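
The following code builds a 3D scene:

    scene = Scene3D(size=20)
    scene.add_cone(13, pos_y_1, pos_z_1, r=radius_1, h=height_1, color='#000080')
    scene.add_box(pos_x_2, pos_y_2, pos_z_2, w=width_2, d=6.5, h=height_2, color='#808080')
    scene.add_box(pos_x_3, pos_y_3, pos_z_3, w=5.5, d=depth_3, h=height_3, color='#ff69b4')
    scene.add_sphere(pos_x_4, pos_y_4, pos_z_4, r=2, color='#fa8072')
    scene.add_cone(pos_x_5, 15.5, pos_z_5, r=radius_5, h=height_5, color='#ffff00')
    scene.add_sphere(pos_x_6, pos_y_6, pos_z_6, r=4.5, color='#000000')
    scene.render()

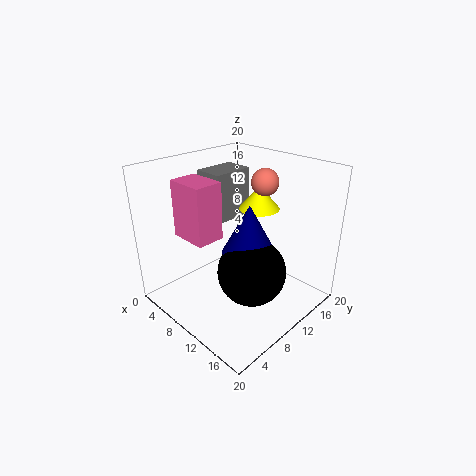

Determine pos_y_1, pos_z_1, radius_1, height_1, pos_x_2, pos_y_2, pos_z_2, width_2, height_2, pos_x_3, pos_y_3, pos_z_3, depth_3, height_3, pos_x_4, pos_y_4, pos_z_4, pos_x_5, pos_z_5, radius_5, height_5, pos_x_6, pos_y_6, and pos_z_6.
pos_y_1 = 9
pos_z_1 = 9.5
radius_1 = 3.5
height_1 = 6.5
pos_x_2 = 0.5
pos_y_2 = 11
pos_z_2 = 10
width_2 = 4.5
height_2 = 7.5
pos_x_3 = 3
pos_y_3 = 4.5
pos_z_3 = 10
depth_3 = 4
height_3 = 8
pos_x_4 = 9.5
pos_y_4 = 16
pos_z_4 = 16.5
pos_x_5 = 9
pos_z_5 = 12.5
radius_5 = 3
height_5 = 3.5
pos_x_6 = 14
pos_y_6 = 8.5
pos_z_6 = 7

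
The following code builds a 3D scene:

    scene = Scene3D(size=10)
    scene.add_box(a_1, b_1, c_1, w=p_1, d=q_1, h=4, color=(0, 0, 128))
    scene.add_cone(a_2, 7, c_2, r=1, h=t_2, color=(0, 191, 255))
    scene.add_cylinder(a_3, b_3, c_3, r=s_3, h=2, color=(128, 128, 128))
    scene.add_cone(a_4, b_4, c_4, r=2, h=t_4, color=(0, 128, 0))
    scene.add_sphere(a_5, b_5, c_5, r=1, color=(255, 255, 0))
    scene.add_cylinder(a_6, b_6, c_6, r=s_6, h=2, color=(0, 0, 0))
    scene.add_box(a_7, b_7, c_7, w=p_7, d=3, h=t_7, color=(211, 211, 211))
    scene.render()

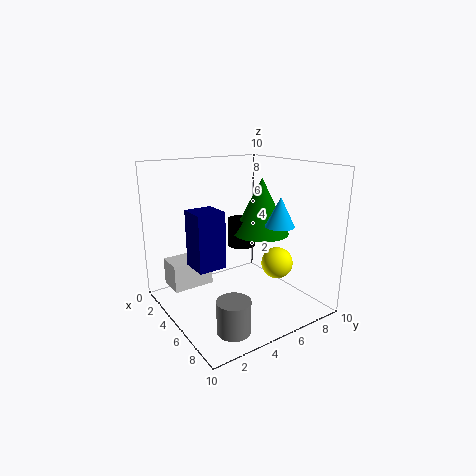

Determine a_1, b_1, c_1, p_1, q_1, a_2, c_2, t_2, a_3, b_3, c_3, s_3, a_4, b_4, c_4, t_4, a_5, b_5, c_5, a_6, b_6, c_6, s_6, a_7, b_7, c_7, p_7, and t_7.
a_1 = 3, b_1 = 2, c_1 = 3, p_1 = 2, q_1 = 2, a_2 = 7, c_2 = 6, t_2 = 2, a_3 = 9, b_3 = 2, c_3 = 1, s_3 = 1, a_4 = 5, b_4 = 7, c_4 = 5, t_4 = 4, a_5 = 8, b_5 = 6, c_5 = 4, a_6 = 4, b_6 = 6, c_6 = 4, s_6 = 1, a_7 = 1, b_7 = 1, c_7 = 1, p_7 = 2, t_7 = 2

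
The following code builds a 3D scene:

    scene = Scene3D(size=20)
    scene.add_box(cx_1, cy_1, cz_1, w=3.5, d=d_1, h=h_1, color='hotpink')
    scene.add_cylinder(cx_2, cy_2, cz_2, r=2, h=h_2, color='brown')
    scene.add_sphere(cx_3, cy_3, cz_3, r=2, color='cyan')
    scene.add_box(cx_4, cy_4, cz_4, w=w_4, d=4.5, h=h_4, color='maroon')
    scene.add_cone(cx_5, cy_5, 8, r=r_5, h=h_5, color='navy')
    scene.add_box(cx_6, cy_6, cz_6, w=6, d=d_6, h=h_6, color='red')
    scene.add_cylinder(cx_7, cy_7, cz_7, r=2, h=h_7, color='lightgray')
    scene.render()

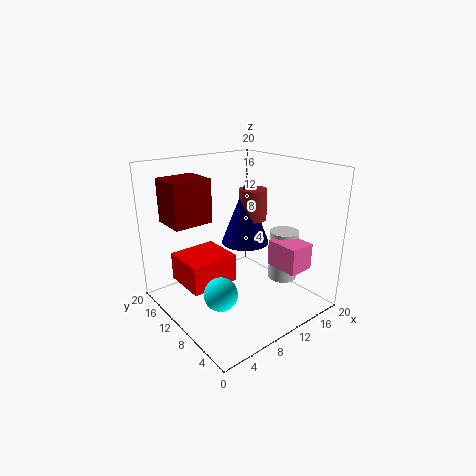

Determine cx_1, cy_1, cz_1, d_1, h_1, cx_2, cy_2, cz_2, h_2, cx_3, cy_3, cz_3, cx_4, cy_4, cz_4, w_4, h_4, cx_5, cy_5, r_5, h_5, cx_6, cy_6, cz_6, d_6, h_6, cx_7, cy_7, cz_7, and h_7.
cx_1 = 12
cy_1 = 1.5
cz_1 = 7
d_1 = 4.5
h_1 = 3.5
cx_2 = 14
cy_2 = 11.5
cz_2 = 11.5
h_2 = 4.5
cx_3 = 3
cy_3 = 4.5
cz_3 = 6.5
cx_4 = 0.5
cy_4 = 9.5
cz_4 = 13.5
w_4 = 5
h_4 = 5.5
cx_5 = 13
cy_5 = 12
r_5 = 3.5
h_5 = 9
cx_6 = 0.5
cy_6 = 6
cz_6 = 6.5
d_6 = 5.5
h_6 = 3.5
cx_7 = 15
cy_7 = 6
cz_7 = 4
h_7 = 7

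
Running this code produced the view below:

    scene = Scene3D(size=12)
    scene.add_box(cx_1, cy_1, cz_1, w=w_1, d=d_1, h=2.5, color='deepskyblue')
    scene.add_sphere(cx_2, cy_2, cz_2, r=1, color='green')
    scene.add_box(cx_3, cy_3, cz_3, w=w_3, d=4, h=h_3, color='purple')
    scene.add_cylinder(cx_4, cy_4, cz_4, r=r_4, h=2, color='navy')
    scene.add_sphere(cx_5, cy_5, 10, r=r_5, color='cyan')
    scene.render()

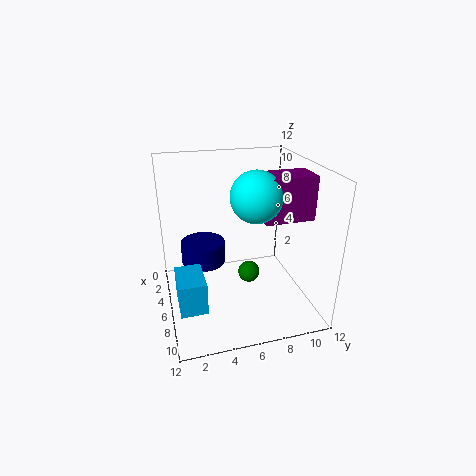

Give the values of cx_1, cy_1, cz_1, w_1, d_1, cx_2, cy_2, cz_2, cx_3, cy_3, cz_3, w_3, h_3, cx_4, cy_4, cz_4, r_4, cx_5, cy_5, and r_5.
cx_1 = 7.5, cy_1 = 0.5, cz_1 = 2.5, w_1 = 3, d_1 = 2, cx_2 = 4.5, cy_2 = 7.5, cz_2 = 1.5, cx_3 = 6, cy_3 = 7.5, cz_3 = 8, w_3 = 2.5, h_3 = 3.5, cx_4 = 3, cy_4 = 3.5, cz_4 = 2.5, r_4 = 2, cx_5 = 7.5, cy_5 = 7, r_5 = 2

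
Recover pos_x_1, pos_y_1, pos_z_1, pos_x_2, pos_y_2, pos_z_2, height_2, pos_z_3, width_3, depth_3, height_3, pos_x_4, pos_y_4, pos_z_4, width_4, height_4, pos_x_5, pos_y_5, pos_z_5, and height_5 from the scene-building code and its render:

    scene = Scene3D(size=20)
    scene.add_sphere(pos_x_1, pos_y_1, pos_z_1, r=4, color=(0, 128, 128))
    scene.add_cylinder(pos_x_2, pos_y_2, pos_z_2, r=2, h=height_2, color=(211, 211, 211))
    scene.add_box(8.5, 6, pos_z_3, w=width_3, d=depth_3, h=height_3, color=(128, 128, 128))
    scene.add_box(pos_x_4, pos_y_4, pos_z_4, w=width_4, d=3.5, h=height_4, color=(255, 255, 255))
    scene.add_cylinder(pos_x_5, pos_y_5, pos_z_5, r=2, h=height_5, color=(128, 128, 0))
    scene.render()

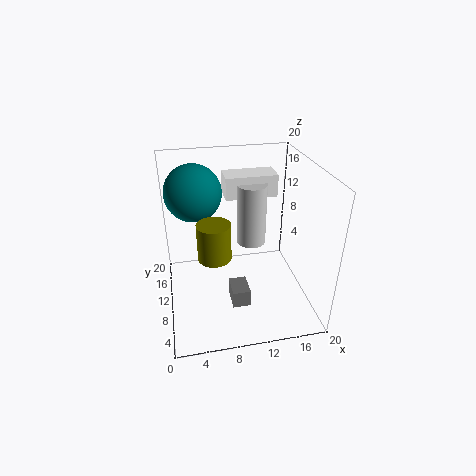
pos_x_1 = 4.5; pos_y_1 = 14; pos_z_1 = 15.5; pos_x_2 = 12; pos_y_2 = 10.5; pos_z_2 = 9; height_2 = 8.5; pos_z_3 = 1; width_3 = 2.5; depth_3 = 3.5; height_3 = 2.5; pos_x_4 = 8.5; pos_y_4 = 10.5; pos_z_4 = 15.5; width_4 = 7; height_4 = 3; pos_x_5 = 6; pos_y_5 = 4.5; pos_z_5 = 11; height_5 = 4.5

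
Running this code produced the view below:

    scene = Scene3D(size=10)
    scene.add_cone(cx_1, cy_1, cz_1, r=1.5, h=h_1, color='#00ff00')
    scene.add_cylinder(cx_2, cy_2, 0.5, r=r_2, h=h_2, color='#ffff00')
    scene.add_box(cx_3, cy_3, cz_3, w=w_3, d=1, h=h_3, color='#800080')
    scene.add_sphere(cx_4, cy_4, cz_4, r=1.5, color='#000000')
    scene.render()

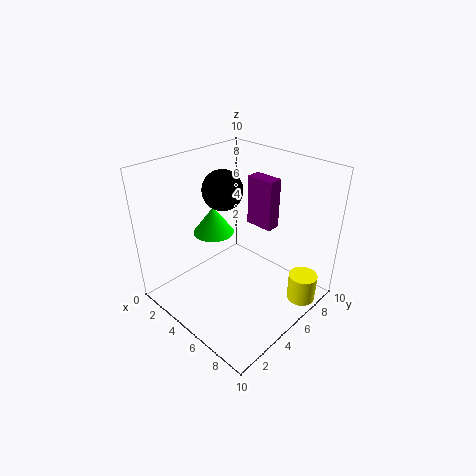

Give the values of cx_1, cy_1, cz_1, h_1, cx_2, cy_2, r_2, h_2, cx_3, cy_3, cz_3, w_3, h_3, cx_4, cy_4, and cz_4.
cx_1 = 2.5
cy_1 = 5
cz_1 = 4.5
h_1 = 2
cx_2 = 9
cy_2 = 7.5
r_2 = 1
h_2 = 2
cx_3 = 4.5
cy_3 = 6.5
cz_3 = 5.5
w_3 = 2
h_3 = 3.5
cx_4 = 2.5
cy_4 = 6
cz_4 = 7.5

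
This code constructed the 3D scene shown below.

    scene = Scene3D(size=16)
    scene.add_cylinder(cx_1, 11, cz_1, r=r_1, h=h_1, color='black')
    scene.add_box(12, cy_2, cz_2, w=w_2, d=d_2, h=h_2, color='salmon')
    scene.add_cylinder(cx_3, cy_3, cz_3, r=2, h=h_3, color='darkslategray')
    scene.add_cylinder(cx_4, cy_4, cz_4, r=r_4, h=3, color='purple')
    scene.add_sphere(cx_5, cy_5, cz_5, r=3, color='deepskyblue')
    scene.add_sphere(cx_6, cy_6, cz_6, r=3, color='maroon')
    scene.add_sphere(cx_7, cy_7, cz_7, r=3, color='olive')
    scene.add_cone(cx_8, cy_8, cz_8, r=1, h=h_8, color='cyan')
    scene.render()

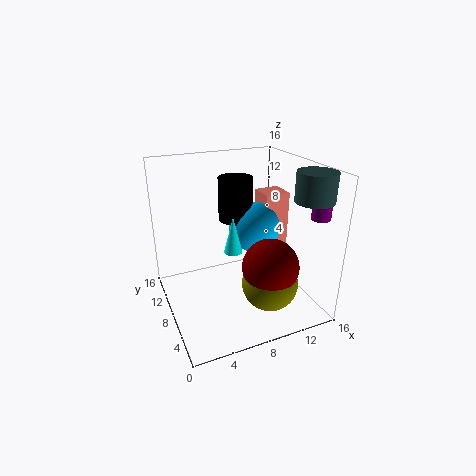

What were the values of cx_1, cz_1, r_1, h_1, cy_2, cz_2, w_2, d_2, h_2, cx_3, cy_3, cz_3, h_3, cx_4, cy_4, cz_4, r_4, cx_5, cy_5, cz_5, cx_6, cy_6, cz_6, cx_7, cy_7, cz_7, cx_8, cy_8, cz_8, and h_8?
cx_1 = 9
cz_1 = 9
r_1 = 2
h_1 = 5
cy_2 = 9
cz_2 = 5
w_2 = 3
d_2 = 3
h_2 = 7
cx_3 = 14
cy_3 = 3
cz_3 = 13
h_3 = 3
cx_4 = 15
cy_4 = 3
cz_4 = 11
r_4 = 1
cx_5 = 11
cy_5 = 10
cz_5 = 8
cx_6 = 10
cy_6 = 4
cz_6 = 6
cx_7 = 10
cy_7 = 4
cz_7 = 4
cx_8 = 7
cy_8 = 7
cz_8 = 7
h_8 = 4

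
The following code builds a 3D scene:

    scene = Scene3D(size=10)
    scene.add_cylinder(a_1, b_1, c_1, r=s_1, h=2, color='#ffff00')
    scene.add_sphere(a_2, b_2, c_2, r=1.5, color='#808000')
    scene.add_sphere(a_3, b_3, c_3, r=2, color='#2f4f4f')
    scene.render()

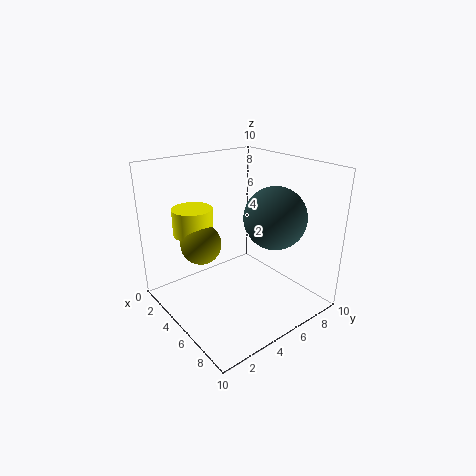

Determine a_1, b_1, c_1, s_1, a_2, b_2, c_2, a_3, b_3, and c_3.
a_1 = 1.5
b_1 = 3.5
c_1 = 4.5
s_1 = 1.5
a_2 = 2.5
b_2 = 3.5
c_2 = 4
a_3 = 7.5
b_3 = 6
c_3 = 7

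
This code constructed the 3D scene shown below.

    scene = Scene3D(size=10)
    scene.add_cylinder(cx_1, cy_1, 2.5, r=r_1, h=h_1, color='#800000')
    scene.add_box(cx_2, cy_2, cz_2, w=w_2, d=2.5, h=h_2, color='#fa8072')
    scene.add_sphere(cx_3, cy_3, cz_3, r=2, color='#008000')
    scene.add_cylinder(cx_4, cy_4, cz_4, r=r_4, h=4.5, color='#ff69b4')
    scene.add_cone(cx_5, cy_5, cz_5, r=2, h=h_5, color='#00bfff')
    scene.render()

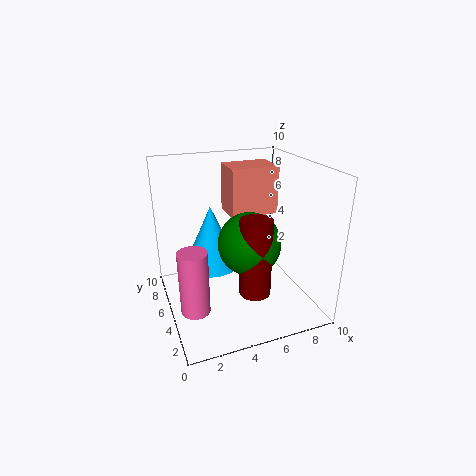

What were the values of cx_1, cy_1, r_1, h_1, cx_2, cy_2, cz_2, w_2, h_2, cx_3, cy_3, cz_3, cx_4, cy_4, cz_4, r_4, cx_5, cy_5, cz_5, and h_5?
cx_1 = 5
cy_1 = 2
r_1 = 1
h_1 = 5
cx_2 = 5
cy_2 = 6
cz_2 = 6
w_2 = 3.5
h_2 = 3.5
cx_3 = 5
cy_3 = 3
cz_3 = 5.5
cx_4 = 1.5
cy_4 = 4
cz_4 = 0.5
r_4 = 1
cx_5 = 3.5
cy_5 = 6.5
cz_5 = 2.5
h_5 = 4.5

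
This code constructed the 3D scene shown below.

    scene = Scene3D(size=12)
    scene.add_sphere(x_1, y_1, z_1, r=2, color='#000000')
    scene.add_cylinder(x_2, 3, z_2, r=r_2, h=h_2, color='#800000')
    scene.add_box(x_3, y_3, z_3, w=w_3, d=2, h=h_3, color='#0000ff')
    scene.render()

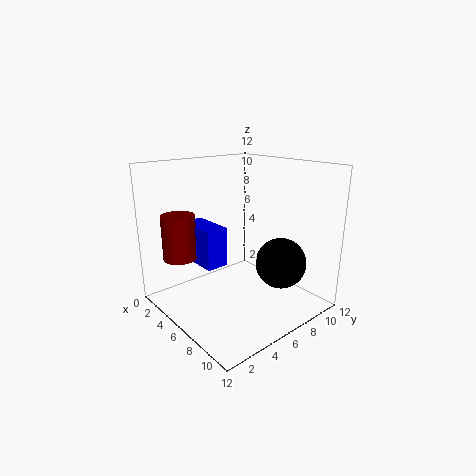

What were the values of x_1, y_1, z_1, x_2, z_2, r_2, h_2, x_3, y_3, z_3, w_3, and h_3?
x_1 = 9.5; y_1 = 7.5; z_1 = 4.5; x_2 = 1.5; z_2 = 3.5; r_2 = 1.5; h_2 = 4; x_3 = 0.5; y_3 = 4; z_3 = 3; w_3 = 4; h_3 = 3.5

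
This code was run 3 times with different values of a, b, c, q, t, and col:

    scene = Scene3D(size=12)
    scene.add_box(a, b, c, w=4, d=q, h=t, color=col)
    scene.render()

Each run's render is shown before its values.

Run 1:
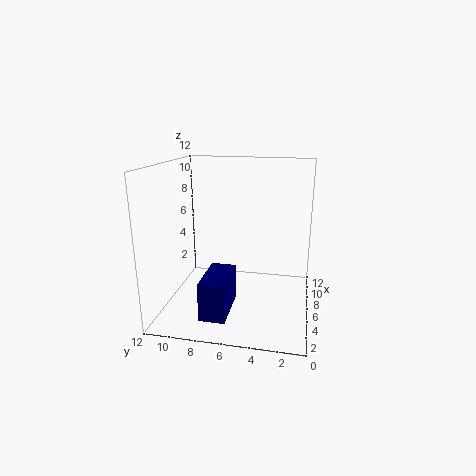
a = 1
b = 6
c = 1
q = 2
t = 3
col = 'navy'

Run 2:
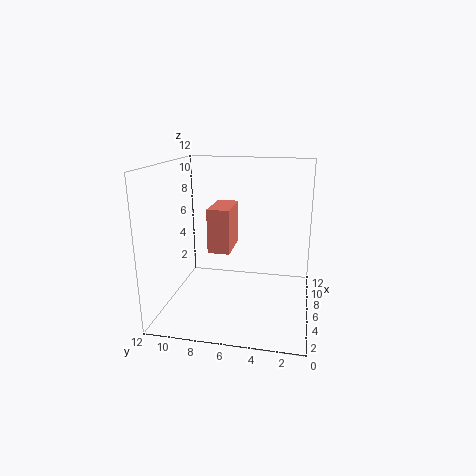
a = 7
b = 7
c = 4
q = 2
t = 4
col = 'salmon'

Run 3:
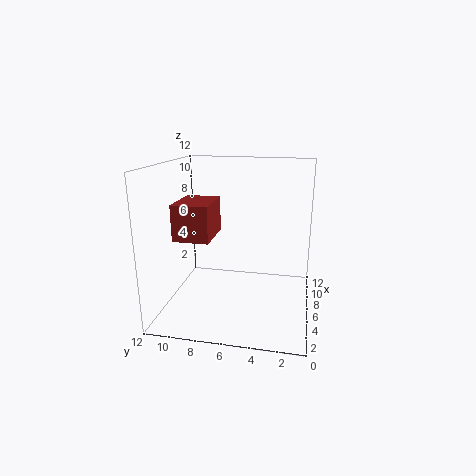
a = 4
b = 8
c = 6
q = 3
t = 3
col = 'brown'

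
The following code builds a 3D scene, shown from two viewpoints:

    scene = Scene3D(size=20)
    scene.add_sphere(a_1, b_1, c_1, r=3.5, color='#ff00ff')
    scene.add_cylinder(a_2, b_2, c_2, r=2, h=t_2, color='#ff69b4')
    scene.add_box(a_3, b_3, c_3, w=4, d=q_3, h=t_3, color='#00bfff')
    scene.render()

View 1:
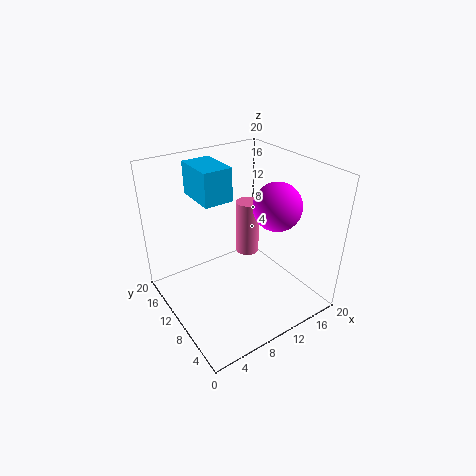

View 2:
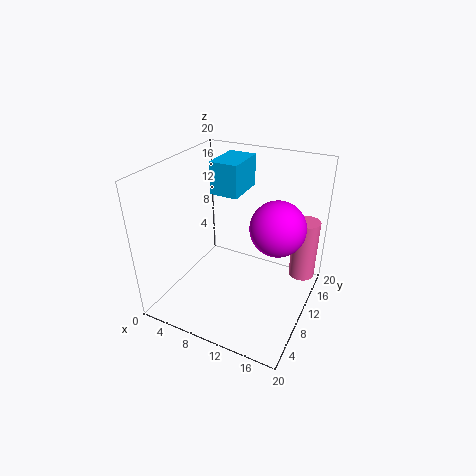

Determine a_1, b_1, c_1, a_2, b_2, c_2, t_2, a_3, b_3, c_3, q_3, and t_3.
a_1 = 16
b_1 = 9
c_1 = 13.5
a_2 = 17.5
b_2 = 18
c_2 = 1
t_2 = 9.5
a_3 = 5.5
b_3 = 10.5
c_3 = 15.5
q_3 = 6
t_3 = 4.5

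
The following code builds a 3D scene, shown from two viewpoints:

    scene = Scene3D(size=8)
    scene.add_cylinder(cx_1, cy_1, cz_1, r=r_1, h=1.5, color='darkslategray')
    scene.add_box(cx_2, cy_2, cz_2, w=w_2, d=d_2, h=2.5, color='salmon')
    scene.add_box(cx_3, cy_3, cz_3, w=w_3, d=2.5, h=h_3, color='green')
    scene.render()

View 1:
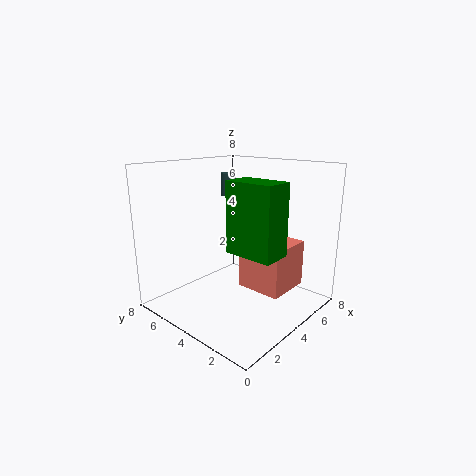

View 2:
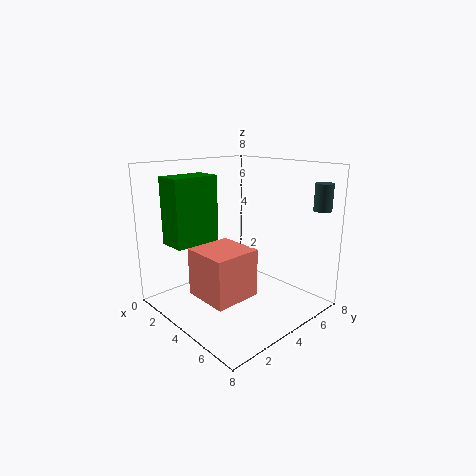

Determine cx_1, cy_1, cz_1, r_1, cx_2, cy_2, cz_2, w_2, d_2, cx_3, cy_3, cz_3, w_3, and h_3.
cx_1 = 7; cy_1 = 7.5; cz_1 = 5.5; r_1 = 0.5; cx_2 = 3.5; cy_2 = 1; cz_2 = 1.5; w_2 = 2.5; d_2 = 2.5; cx_3 = 2; cy_3 = 0.5; cz_3 = 4; w_3 = 1.5; h_3 = 3.5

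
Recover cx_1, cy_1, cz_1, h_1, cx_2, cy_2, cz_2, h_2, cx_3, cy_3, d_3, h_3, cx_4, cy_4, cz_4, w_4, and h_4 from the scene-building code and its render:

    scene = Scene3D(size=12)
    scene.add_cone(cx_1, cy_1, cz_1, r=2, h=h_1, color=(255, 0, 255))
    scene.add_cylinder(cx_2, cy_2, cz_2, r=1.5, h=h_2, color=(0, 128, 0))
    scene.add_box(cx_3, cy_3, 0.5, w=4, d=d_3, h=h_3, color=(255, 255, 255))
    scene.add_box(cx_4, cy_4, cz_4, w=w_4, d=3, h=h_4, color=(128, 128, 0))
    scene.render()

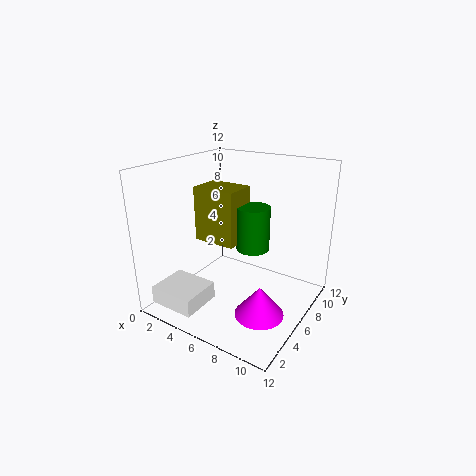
cx_1 = 9
cy_1 = 4.5
cz_1 = 0.5
h_1 = 2.5
cx_2 = 6
cy_2 = 8.5
cz_2 = 4
h_2 = 4
cx_3 = 0.5
cy_3 = 1
d_3 = 3.5
h_3 = 1.5
cx_4 = 1
cy_4 = 6.5
cz_4 = 4.5
w_4 = 4
h_4 = 5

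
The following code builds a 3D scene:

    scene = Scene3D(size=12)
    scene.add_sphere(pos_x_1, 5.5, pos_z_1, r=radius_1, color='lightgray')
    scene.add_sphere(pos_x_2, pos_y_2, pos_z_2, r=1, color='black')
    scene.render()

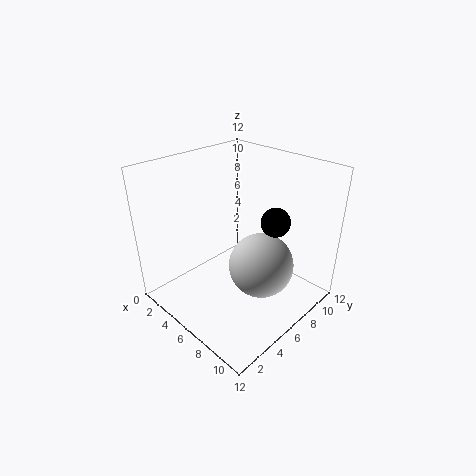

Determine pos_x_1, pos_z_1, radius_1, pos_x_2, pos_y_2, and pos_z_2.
pos_x_1 = 9
pos_z_1 = 5
radius_1 = 2.5
pos_x_2 = 10.5
pos_y_2 = 5
pos_z_2 = 9.5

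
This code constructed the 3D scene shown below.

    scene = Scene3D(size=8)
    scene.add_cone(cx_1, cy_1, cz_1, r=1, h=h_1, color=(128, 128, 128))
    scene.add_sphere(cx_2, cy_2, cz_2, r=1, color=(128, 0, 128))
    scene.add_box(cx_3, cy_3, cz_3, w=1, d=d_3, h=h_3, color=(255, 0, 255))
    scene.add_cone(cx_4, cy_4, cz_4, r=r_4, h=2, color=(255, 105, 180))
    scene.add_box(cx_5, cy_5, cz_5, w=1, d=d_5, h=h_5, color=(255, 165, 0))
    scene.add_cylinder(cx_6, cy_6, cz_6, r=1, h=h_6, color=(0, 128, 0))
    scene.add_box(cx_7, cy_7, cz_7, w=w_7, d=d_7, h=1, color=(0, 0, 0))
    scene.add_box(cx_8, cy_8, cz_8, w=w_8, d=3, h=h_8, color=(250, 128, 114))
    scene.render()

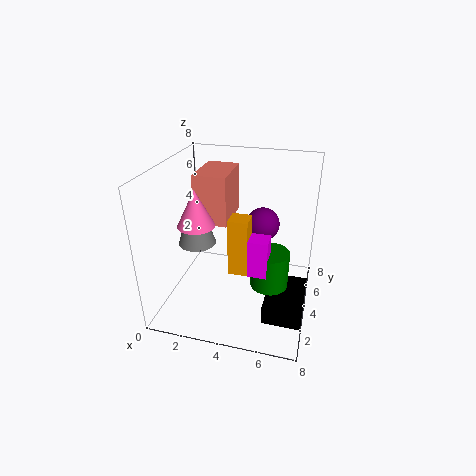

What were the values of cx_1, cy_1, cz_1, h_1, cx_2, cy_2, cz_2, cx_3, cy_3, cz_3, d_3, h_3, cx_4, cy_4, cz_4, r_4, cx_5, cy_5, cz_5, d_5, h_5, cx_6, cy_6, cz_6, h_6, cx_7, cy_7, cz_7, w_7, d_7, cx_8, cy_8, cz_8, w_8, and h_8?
cx_1 = 2, cy_1 = 3, cz_1 = 4, h_1 = 3, cx_2 = 5, cy_2 = 6, cz_2 = 4, cx_3 = 5, cy_3 = 2, cz_3 = 3, d_3 = 1, h_3 = 2, cx_4 = 2, cy_4 = 3, cz_4 = 5, r_4 = 1, cx_5 = 4, cy_5 = 2, cz_5 = 3, d_5 = 1, h_5 = 3, cx_6 = 6, cy_6 = 3, cz_6 = 2, h_6 = 2, cx_7 = 6, cy_7 = 1, cz_7 = 1, w_7 = 2, d_7 = 3, cx_8 = 1, cy_8 = 5, cz_8 = 4, w_8 = 2, h_8 = 3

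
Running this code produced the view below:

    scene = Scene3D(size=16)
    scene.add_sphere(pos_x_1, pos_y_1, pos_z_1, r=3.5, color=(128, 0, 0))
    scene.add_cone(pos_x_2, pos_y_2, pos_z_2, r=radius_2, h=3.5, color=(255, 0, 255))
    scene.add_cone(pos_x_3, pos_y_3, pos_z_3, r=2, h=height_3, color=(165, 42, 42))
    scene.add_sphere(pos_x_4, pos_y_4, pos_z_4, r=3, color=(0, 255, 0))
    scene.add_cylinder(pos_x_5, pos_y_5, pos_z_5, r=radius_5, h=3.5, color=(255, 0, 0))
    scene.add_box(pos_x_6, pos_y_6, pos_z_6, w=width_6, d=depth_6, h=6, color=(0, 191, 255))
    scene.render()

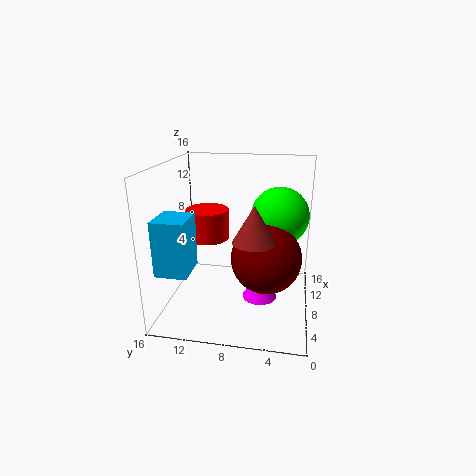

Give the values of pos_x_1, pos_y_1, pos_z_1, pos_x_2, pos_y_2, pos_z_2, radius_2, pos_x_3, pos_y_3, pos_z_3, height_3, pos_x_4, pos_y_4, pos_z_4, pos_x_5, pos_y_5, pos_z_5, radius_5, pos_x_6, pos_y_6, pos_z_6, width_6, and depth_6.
pos_x_1 = 4.5, pos_y_1 = 4.5, pos_z_1 = 7.5, pos_x_2 = 8.5, pos_y_2 = 5.5, pos_z_2 = 0.5, radius_2 = 2, pos_x_3 = 2.5, pos_y_3 = 5.5, pos_z_3 = 10, height_3 = 3.5, pos_x_4 = 7.5, pos_y_4 = 3.5, pos_z_4 = 11, pos_x_5 = 10, pos_y_5 = 12, pos_z_5 = 7, radius_5 = 2.5, pos_x_6 = 3, pos_y_6 = 12.5, pos_z_6 = 5, width_6 = 4, depth_6 = 3.5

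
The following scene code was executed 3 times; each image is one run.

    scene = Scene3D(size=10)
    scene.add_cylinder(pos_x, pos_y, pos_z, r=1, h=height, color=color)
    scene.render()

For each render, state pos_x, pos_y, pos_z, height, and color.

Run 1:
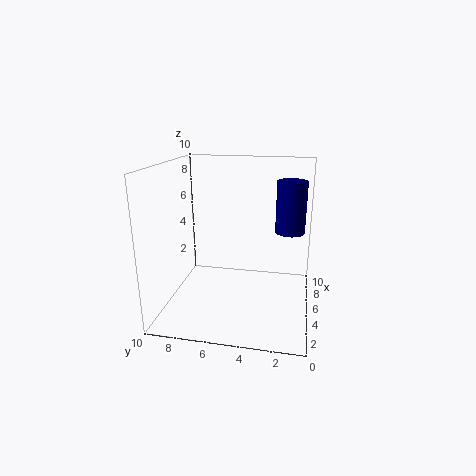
pos_x = 5.5, pos_y = 1.5, pos_z = 5.5, height = 3.5, color = 'navy'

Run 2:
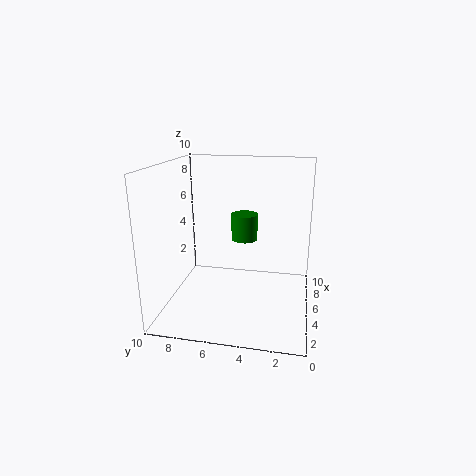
pos_x = 7.5, pos_y = 5, pos_z = 4, height = 2, color = 'green'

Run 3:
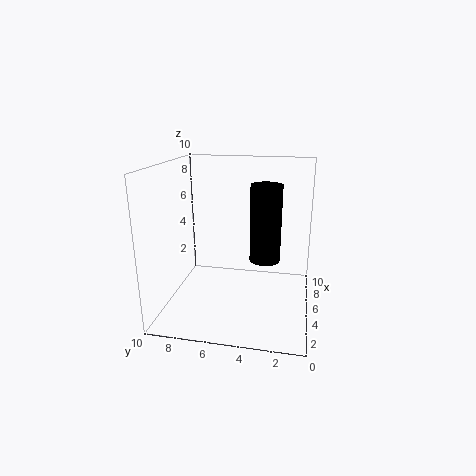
pos_x = 4, pos_y = 3, pos_z = 4, height = 5, color = 'black'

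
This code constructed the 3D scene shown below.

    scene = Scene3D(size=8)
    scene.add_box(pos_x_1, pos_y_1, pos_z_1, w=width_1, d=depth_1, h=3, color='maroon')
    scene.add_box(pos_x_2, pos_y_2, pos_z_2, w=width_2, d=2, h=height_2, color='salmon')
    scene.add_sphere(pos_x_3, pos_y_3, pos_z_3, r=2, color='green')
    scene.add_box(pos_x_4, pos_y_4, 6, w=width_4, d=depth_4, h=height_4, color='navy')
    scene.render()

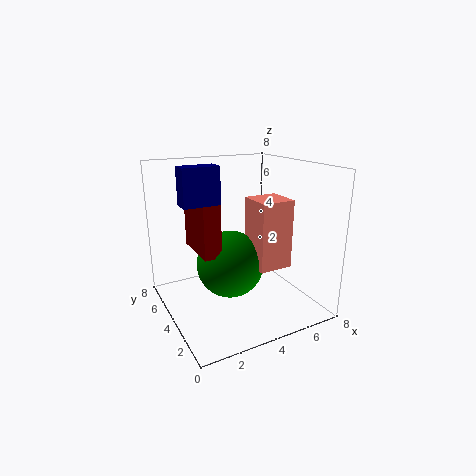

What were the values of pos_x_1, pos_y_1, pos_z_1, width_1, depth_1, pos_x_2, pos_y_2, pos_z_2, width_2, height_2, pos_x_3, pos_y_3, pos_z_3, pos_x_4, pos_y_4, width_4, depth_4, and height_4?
pos_x_1 = 2
pos_y_1 = 4
pos_z_1 = 3
width_1 = 1
depth_1 = 3
pos_x_2 = 5
pos_y_2 = 3
pos_z_2 = 2
width_2 = 2
height_2 = 4
pos_x_3 = 4
pos_y_3 = 5
pos_z_3 = 2
pos_x_4 = 1
pos_y_4 = 4
width_4 = 2
depth_4 = 1
height_4 = 2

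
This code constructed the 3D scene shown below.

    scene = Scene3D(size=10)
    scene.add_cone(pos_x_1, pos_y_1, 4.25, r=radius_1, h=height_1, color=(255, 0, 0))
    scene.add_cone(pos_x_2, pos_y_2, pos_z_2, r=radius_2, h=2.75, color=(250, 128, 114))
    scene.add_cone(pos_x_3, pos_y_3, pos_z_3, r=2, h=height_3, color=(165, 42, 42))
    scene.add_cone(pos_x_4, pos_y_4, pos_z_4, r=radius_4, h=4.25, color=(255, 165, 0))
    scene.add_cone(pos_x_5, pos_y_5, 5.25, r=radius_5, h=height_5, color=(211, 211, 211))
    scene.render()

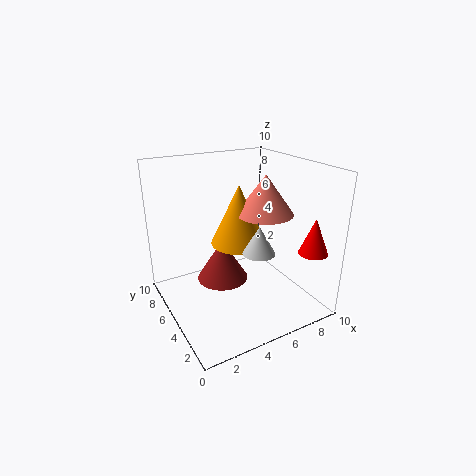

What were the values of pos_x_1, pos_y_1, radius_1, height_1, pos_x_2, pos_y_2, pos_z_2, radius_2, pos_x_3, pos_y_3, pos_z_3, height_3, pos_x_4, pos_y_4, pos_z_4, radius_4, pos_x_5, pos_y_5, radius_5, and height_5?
pos_x_1 = 9; pos_y_1 = 1.75; radius_1 = 1; height_1 = 2.5; pos_x_2 = 7; pos_y_2 = 4.75; pos_z_2 = 6.5; radius_2 = 2; pos_x_3 = 5; pos_y_3 = 7.5; pos_z_3 = 0.5; height_3 = 3.25; pos_x_4 = 5.5; pos_y_4 = 5.75; pos_z_4 = 4.25; radius_4 = 2; pos_x_5 = 4.75; pos_y_5 = 2; radius_5 = 1; height_5 = 1.75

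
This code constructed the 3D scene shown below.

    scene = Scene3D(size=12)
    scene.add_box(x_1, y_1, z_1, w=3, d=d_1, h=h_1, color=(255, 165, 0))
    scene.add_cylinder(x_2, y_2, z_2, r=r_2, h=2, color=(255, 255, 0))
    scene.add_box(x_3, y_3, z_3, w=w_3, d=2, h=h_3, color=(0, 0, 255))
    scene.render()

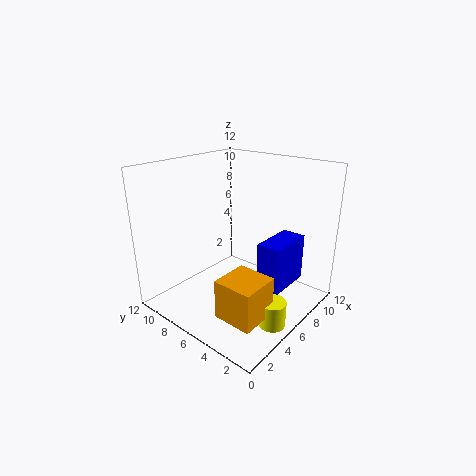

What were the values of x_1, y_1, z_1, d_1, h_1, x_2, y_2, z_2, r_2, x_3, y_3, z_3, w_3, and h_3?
x_1 = 1
y_1 = 1
z_1 = 2
d_1 = 3
h_1 = 3
x_2 = 4
y_2 = 1
z_2 = 1
r_2 = 1
x_3 = 6
y_3 = 2
z_3 = 2
w_3 = 4
h_3 = 4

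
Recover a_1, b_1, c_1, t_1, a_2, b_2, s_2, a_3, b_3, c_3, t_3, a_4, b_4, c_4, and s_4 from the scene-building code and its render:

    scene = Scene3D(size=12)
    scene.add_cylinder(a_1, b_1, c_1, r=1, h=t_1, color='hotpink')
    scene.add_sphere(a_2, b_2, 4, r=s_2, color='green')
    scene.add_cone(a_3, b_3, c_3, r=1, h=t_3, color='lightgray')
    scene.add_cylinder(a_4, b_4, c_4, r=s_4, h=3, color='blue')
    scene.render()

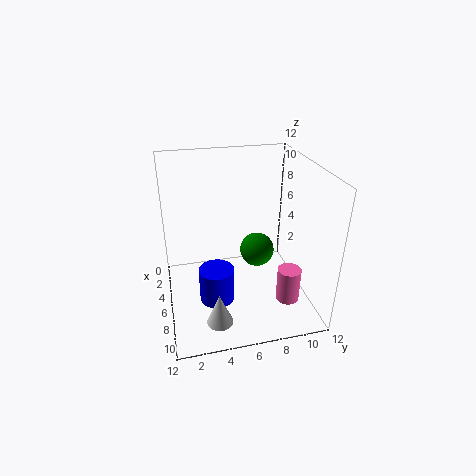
a_1 = 8
b_1 = 10
c_1 = 0.5
t_1 = 3
a_2 = 5
b_2 = 8
s_2 = 1.5
a_3 = 10.5
b_3 = 3.5
c_3 = 1.5
t_3 = 2.5
a_4 = 6.5
b_4 = 4
c_4 = 0.5
s_4 = 1.5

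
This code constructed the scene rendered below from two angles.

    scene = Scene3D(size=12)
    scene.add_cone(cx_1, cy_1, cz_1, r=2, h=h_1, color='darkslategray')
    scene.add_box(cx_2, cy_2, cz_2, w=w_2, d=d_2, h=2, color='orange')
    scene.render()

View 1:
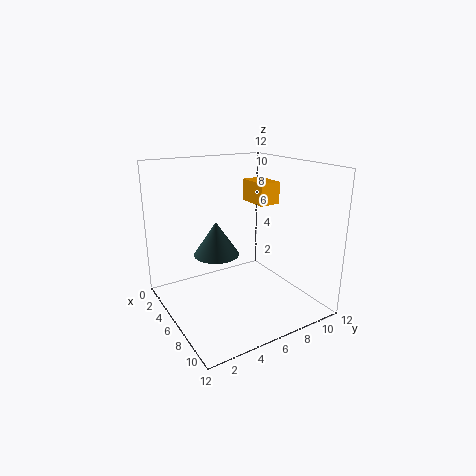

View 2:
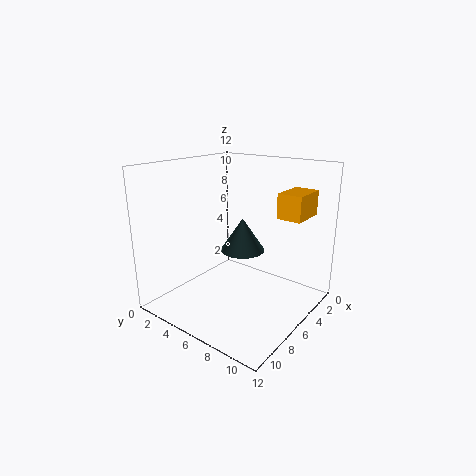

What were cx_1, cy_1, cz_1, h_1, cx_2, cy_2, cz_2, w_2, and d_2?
cx_1 = 4
cy_1 = 5
cz_1 = 4
h_1 = 3
cx_2 = 2
cy_2 = 9
cz_2 = 8
w_2 = 3
d_2 = 2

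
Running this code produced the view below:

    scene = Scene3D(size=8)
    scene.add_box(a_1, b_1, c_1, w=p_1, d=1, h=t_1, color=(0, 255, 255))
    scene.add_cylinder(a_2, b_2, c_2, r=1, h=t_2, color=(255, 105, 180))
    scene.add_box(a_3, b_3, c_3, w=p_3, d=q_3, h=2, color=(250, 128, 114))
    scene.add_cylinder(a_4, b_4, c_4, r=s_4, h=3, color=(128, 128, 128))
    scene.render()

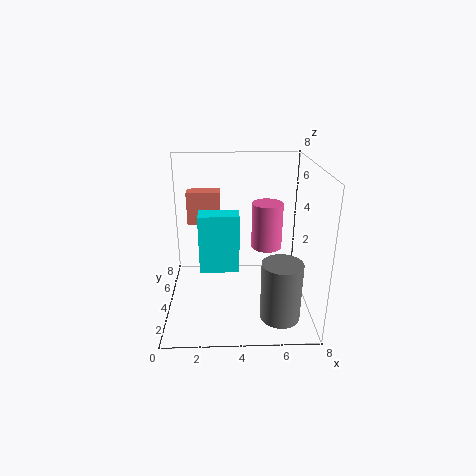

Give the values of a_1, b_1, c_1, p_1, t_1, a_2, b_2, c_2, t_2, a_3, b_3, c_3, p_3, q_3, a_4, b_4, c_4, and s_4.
a_1 = 2
b_1 = 2
c_1 = 3
p_1 = 2
t_1 = 3
a_2 = 6
b_2 = 7
c_2 = 2
t_2 = 3
a_3 = 1
b_3 = 6
c_3 = 4
p_3 = 2
q_3 = 1
a_4 = 6
b_4 = 1
c_4 = 1
s_4 = 1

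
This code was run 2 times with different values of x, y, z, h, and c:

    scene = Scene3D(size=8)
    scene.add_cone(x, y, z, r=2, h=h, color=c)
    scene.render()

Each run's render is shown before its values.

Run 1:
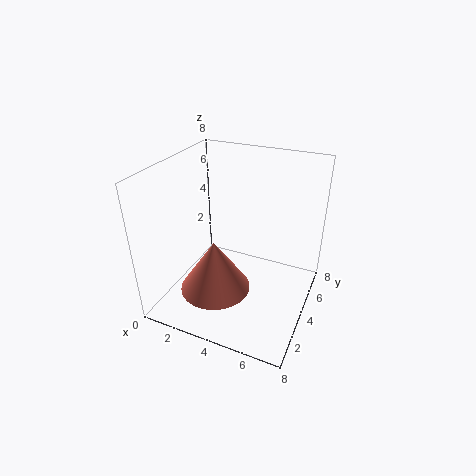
x = 3, y = 3, z = 1, h = 3, c = 'salmon'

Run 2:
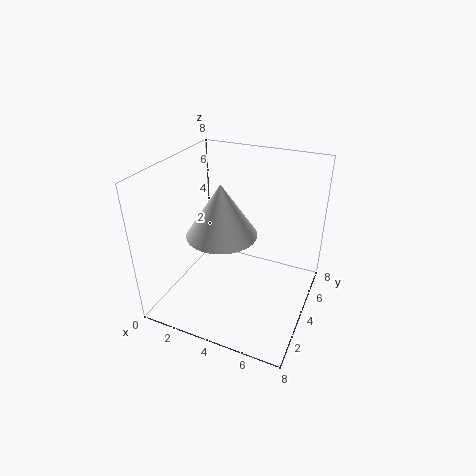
x = 3, y = 4, z = 4, h = 3, c = 'white'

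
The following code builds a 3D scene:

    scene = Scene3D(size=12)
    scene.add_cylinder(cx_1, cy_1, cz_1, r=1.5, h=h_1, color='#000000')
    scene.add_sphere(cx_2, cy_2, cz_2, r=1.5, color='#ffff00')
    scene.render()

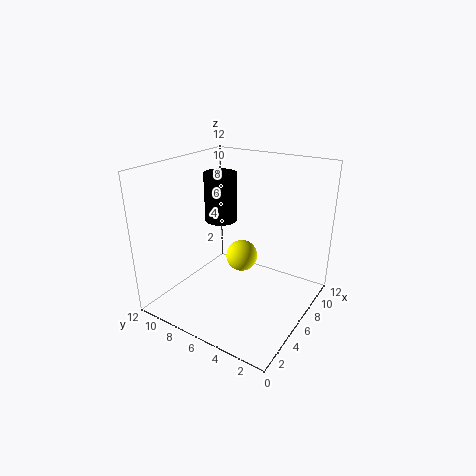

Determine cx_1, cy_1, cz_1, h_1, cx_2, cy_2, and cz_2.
cx_1 = 8.5; cy_1 = 9.5; cz_1 = 6; h_1 = 4.5; cx_2 = 9; cy_2 = 7.5; cz_2 = 2.5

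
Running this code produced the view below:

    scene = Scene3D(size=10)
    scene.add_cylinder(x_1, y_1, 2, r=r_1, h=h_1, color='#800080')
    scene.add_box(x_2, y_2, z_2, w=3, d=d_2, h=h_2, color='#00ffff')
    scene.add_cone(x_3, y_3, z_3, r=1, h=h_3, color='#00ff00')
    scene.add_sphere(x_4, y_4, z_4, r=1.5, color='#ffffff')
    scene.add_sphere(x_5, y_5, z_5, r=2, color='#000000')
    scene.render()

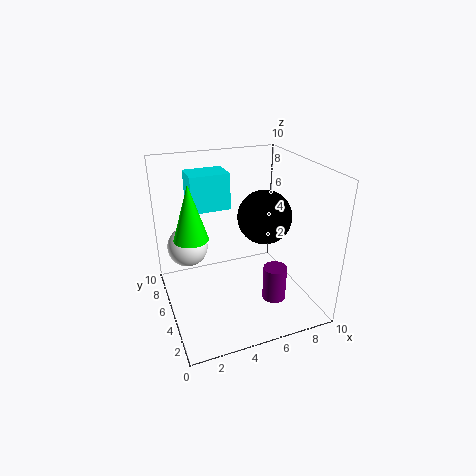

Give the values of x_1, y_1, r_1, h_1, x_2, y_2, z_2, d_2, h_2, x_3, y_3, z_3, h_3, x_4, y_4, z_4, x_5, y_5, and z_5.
x_1 = 6.25; y_1 = 1.75; r_1 = 0.75; h_1 = 2.25; x_2 = 2.5; y_2 = 7.75; z_2 = 6; d_2 = 2.25; h_2 = 2.75; x_3 = 1.25; y_3 = 2.75; z_3 = 6.75; h_3 = 3.25; x_4 = 2; y_4 = 7.75; z_4 = 3.5; x_5 = 7.5; y_5 = 6; z_5 = 5.75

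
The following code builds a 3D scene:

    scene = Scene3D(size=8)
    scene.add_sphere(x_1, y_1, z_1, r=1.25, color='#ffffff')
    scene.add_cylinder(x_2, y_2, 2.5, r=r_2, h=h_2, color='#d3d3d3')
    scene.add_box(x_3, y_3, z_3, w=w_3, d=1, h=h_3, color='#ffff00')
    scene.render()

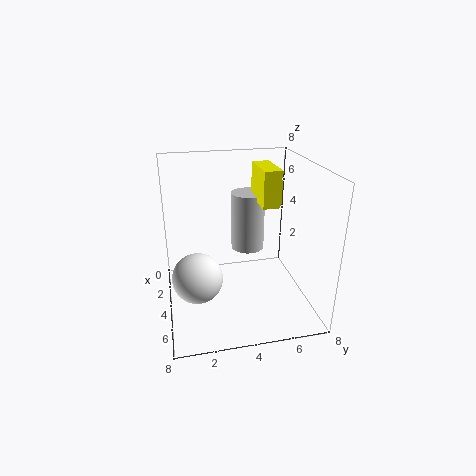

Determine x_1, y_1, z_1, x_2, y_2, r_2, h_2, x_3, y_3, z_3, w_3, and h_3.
x_1 = 6
y_1 = 1.5
z_1 = 3
x_2 = 2.25
y_2 = 5
r_2 = 1
h_2 = 3.5
x_3 = 2
y_3 = 5.25
z_3 = 5.75
w_3 = 2.5
h_3 = 2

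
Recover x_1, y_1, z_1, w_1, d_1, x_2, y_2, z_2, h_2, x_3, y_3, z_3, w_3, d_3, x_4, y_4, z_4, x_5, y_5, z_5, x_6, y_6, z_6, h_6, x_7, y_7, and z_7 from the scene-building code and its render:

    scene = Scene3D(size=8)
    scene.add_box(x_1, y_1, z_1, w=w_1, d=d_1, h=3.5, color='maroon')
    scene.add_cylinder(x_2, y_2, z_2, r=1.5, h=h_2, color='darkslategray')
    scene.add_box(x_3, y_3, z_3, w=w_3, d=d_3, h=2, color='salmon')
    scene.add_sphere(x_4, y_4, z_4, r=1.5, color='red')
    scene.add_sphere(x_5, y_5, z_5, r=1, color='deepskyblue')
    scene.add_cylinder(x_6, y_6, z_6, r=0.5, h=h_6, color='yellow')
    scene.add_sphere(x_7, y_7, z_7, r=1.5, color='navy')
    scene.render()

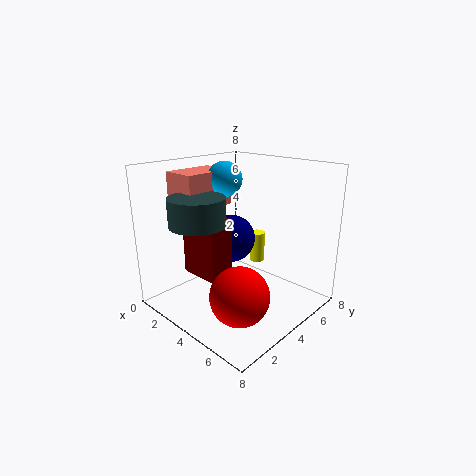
x_1 = 1; y_1 = 2.5; z_1 = 1.5; w_1 = 2.5; d_1 = 1.5; x_2 = 3; y_2 = 2; z_2 = 5; h_2 = 1.5; x_3 = 0.5; y_3 = 2; z_3 = 5.5; w_3 = 2; d_3 = 3; x_4 = 6; y_4 = 2; z_4 = 2; x_5 = 2.5; y_5 = 4.5; z_5 = 7; x_6 = 2.5; y_6 = 7.5; z_6 = 1; h_6 = 2; x_7 = 2; y_7 = 5.5; z_7 = 3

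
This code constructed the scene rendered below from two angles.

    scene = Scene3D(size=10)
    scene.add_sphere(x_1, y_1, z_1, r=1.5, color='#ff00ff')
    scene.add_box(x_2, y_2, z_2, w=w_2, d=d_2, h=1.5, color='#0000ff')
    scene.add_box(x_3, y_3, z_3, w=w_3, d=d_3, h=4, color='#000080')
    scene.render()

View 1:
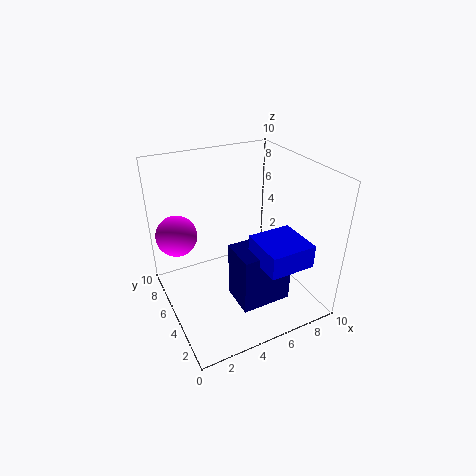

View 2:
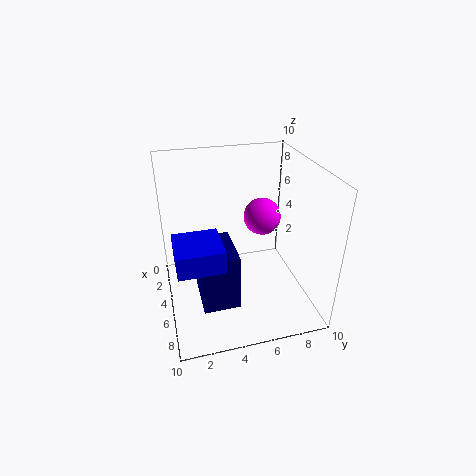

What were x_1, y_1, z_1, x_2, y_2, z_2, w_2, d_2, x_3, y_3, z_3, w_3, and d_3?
x_1 = 1.5, y_1 = 8, z_1 = 4.5, x_2 = 5, y_2 = 0.5, z_2 = 4.5, w_2 = 3, d_2 = 3, x_3 = 4, y_3 = 2, z_3 = 1, w_3 = 3.5, d_3 = 2.5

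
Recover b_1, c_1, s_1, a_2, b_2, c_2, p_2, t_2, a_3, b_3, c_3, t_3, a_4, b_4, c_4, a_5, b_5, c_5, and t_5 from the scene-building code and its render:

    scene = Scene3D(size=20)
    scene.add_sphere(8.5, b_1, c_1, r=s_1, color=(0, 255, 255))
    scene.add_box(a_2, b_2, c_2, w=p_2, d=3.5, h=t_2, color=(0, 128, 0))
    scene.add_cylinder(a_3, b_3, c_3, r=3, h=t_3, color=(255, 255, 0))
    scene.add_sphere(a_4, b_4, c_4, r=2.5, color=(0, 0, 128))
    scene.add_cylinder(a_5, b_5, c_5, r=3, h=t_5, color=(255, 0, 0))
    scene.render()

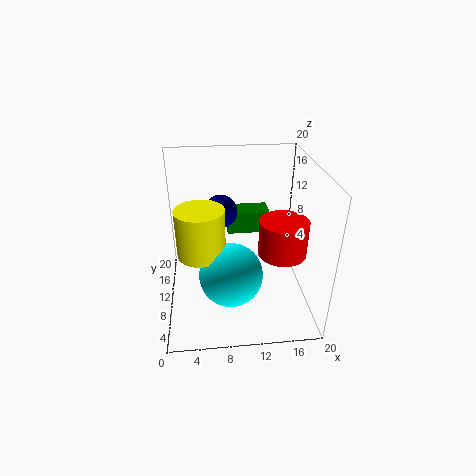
b_1 = 4.5
c_1 = 8
s_1 = 4
a_2 = 9
b_2 = 15.5
c_2 = 7.5
p_2 = 6.5
t_2 = 3.5
a_3 = 5
b_3 = 6
c_3 = 10.5
t_3 = 6
a_4 = 8
b_4 = 15.5
c_4 = 11.5
a_5 = 15
b_5 = 5
c_5 = 10.5
t_5 = 4.5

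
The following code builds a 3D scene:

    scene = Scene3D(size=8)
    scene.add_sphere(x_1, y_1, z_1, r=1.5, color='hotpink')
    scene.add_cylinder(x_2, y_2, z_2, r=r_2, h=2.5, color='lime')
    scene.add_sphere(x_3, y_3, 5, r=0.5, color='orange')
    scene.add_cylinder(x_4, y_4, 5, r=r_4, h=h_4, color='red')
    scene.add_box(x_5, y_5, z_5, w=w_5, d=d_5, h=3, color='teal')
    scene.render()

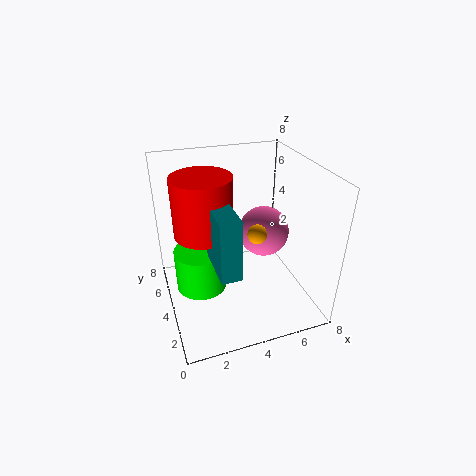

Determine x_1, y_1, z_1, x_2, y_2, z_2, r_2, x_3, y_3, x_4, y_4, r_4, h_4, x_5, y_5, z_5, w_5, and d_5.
x_1 = 6; y_1 = 5; z_1 = 3.5; x_2 = 2; y_2 = 5; z_2 = 0.5; r_2 = 1.5; x_3 = 4.5; y_3 = 2.5; x_4 = 2; y_4 = 3.5; r_4 = 1.5; h_4 = 3; x_5 = 2; y_5 = 0.5; z_5 = 4; w_5 = 1; d_5 = 2.5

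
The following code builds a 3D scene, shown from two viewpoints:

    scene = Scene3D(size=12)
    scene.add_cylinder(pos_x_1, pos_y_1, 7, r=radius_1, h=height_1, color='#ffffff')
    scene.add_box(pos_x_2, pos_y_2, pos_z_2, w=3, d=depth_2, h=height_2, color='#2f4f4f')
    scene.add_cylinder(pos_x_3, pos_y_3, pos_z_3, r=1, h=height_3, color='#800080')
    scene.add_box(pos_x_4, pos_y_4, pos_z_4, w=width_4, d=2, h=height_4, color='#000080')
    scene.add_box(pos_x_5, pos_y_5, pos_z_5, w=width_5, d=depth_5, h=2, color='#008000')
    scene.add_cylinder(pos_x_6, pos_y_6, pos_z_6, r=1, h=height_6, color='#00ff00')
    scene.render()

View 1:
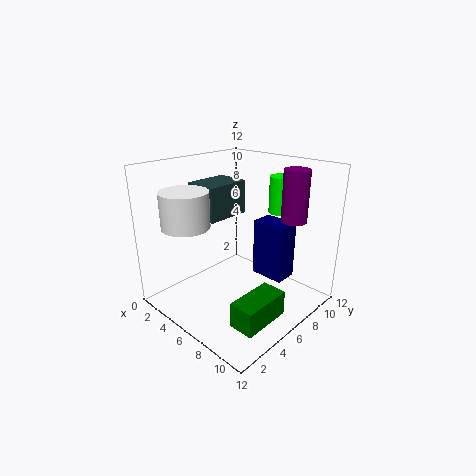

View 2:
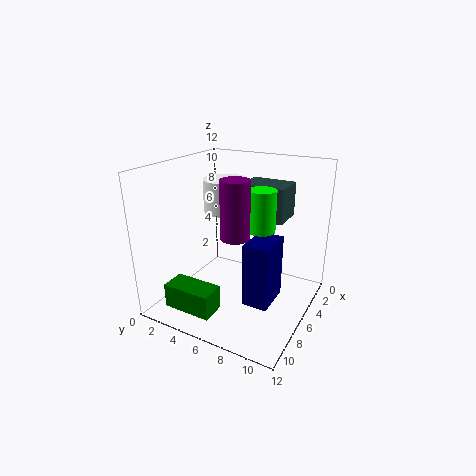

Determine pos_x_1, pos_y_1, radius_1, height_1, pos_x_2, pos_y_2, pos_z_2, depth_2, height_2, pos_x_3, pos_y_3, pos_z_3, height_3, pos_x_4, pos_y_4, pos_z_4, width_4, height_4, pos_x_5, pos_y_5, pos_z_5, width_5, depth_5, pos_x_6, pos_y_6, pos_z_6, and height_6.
pos_x_1 = 3
pos_y_1 = 3
radius_1 = 2
height_1 = 3
pos_x_2 = 1
pos_y_2 = 5
pos_z_2 = 7
depth_2 = 4
height_2 = 3
pos_x_3 = 10
pos_y_3 = 8
pos_z_3 = 8
height_3 = 4
pos_x_4 = 6
pos_y_4 = 8
pos_z_4 = 2
width_4 = 3
height_4 = 5
pos_x_5 = 9
pos_y_5 = 2
pos_z_5 = 1
width_5 = 2
depth_5 = 4
pos_x_6 = 8
pos_y_6 = 9
pos_z_6 = 8
height_6 = 3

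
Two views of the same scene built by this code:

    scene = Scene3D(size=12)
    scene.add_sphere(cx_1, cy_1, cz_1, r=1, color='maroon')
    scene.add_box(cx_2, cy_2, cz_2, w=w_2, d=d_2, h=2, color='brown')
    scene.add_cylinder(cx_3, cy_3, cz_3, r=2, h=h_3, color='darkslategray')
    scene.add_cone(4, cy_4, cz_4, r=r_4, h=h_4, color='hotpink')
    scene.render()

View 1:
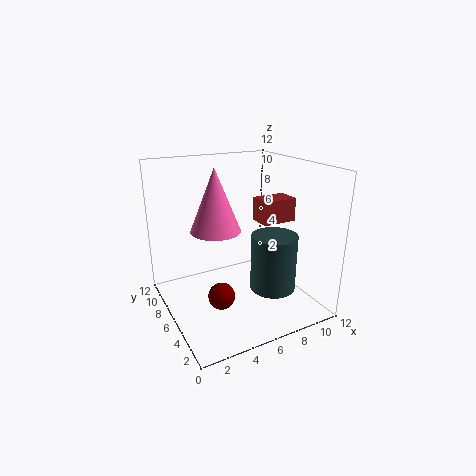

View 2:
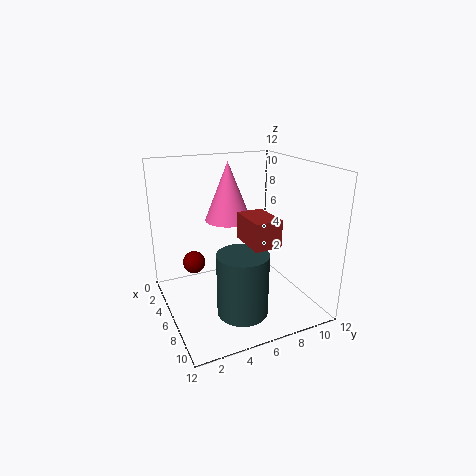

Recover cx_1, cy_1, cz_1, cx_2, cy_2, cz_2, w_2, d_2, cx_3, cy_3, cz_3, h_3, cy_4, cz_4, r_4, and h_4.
cx_1 = 3, cy_1 = 3, cz_1 = 3, cx_2 = 8, cy_2 = 5, cz_2 = 7, w_2 = 3, d_2 = 2, cx_3 = 9, cy_3 = 5, cz_3 = 1, h_3 = 5, cy_4 = 6, cz_4 = 7, r_4 = 2, h_4 = 5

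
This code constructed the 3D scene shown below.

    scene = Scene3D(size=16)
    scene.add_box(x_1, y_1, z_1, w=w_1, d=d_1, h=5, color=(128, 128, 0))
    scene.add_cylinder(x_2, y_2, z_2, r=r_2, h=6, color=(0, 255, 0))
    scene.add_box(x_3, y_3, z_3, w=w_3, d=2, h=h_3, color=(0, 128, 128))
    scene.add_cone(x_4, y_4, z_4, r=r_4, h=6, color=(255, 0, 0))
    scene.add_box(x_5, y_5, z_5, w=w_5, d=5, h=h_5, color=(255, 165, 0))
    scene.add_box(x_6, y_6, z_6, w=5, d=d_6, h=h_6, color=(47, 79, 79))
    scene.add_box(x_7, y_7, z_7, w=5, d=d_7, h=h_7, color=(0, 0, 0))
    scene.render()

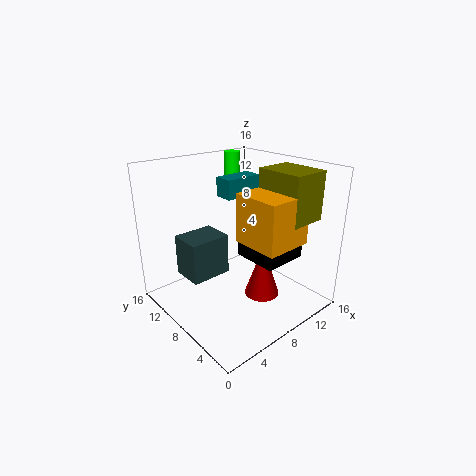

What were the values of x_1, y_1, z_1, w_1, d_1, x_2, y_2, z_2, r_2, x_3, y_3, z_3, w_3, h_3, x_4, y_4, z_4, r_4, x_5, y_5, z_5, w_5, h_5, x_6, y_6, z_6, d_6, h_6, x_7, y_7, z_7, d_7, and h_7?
x_1 = 9, y_1 = 1, z_1 = 11, w_1 = 4, d_1 = 5, x_2 = 13, y_2 = 15, z_2 = 10, r_2 = 1, x_3 = 6, y_3 = 7, z_3 = 13, w_3 = 4, h_3 = 2, x_4 = 10, y_4 = 6, z_4 = 1, r_4 = 2, x_5 = 6, y_5 = 1, z_5 = 9, w_5 = 5, h_5 = 5, x_6 = 4, y_6 = 11, z_6 = 2, d_6 = 4, h_6 = 5, x_7 = 8, y_7 = 3, z_7 = 6, d_7 = 5, h_7 = 2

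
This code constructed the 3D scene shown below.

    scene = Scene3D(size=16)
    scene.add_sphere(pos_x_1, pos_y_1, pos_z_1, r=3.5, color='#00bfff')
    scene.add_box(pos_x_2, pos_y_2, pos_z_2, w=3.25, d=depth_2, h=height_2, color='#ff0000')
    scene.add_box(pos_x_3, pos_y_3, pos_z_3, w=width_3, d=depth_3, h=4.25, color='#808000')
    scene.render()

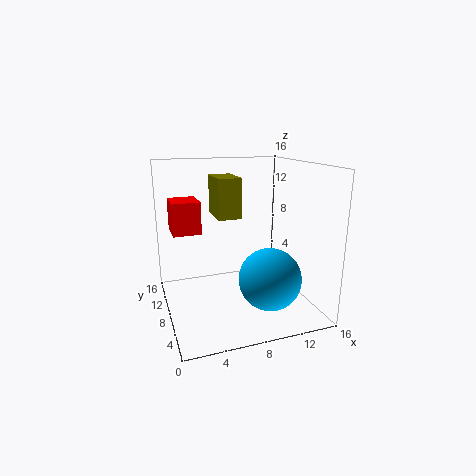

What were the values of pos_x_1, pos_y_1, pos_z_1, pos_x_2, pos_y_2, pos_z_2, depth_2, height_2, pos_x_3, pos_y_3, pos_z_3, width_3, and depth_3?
pos_x_1 = 11
pos_y_1 = 5.75
pos_z_1 = 3.5
pos_x_2 = 1.25
pos_y_2 = 10.5
pos_z_2 = 8
depth_2 = 3.75
height_2 = 3.75
pos_x_3 = 5.5
pos_y_3 = 6.75
pos_z_3 = 10.5
width_3 = 2.5
depth_3 = 4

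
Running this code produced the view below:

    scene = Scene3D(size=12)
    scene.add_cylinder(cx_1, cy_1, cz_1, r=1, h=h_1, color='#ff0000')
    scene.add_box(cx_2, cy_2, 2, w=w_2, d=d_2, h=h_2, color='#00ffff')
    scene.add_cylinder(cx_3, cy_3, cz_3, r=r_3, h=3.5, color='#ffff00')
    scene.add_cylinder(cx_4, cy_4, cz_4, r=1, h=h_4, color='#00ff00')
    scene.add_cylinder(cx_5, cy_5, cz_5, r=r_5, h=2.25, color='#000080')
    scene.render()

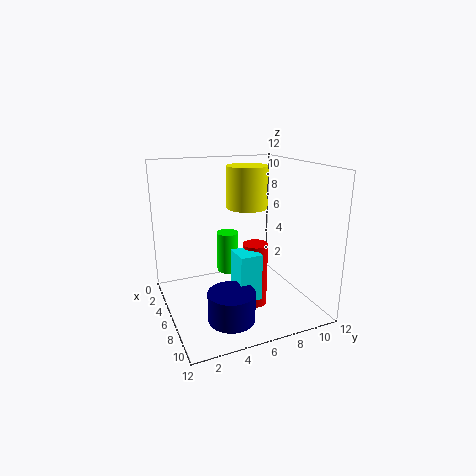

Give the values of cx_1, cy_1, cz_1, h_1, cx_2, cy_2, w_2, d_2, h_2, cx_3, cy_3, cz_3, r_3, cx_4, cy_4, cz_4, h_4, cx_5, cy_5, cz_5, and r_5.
cx_1 = 7.75, cy_1 = 6.75, cz_1 = 0.75, h_1 = 5.25, cx_2 = 7.5, cy_2 = 4.75, w_2 = 2, d_2 = 1.75, h_2 = 3.75, cx_3 = 5, cy_3 = 7.25, cz_3 = 8.25, r_3 = 1.75, cx_4 = 3, cy_4 = 6.25, cz_4 = 1.75, h_4 = 3.75, cx_5 = 10, cy_5 = 3.75, cz_5 = 1.25, r_5 = 1.75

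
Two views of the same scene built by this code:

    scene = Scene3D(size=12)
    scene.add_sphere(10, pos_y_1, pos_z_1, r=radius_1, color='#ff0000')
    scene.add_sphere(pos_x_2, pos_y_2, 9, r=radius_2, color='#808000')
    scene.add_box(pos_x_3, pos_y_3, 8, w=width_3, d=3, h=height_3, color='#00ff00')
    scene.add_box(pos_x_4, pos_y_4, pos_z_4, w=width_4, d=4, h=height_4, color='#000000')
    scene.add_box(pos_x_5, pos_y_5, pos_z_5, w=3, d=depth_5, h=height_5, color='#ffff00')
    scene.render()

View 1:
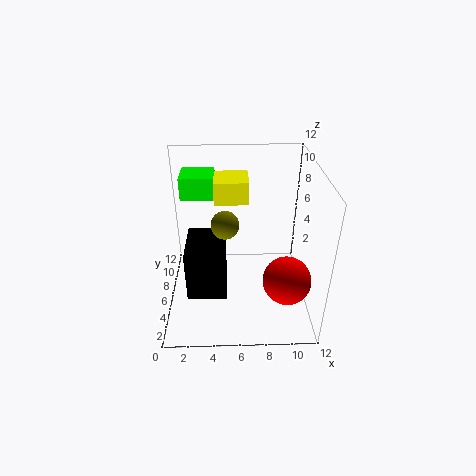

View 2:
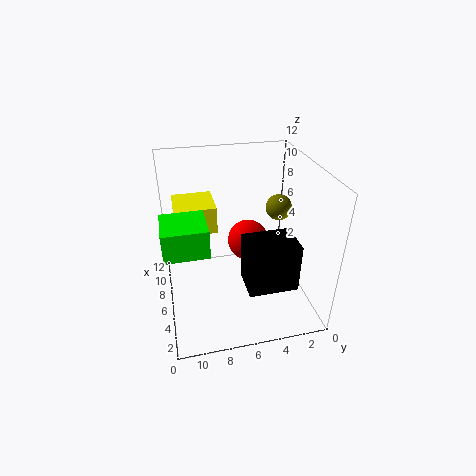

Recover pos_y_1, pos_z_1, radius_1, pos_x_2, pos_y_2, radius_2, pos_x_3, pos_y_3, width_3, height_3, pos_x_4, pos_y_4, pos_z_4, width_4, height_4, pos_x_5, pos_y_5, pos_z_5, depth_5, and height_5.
pos_y_1 = 4; pos_z_1 = 3; radius_1 = 2; pos_x_2 = 5; pos_y_2 = 3; radius_2 = 1; pos_x_3 = 1; pos_y_3 = 9; width_3 = 3; height_3 = 2; pos_x_4 = 2; pos_y_4 = 2; pos_z_4 = 3; width_4 = 3; height_4 = 4; pos_x_5 = 4; pos_y_5 = 8; pos_z_5 = 8; depth_5 = 3; height_5 = 2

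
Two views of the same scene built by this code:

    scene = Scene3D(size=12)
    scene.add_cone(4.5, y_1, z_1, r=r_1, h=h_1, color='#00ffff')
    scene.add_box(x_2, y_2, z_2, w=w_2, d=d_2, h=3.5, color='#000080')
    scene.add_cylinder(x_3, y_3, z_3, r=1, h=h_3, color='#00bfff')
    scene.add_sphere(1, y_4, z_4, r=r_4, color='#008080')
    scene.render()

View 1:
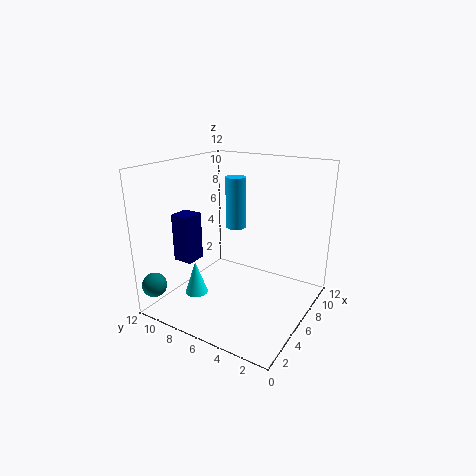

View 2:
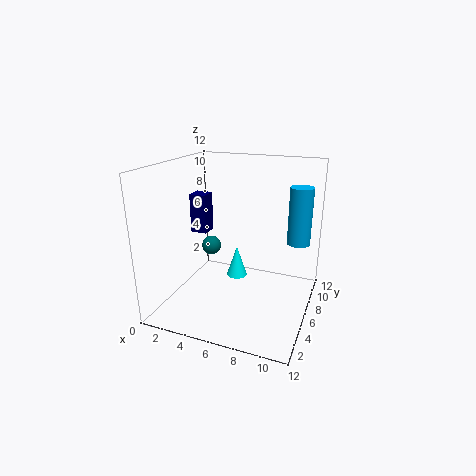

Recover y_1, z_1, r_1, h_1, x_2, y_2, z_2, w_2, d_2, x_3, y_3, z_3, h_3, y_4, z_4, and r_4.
y_1 = 9.5; z_1 = 0.5; r_1 = 1; h_1 = 3; x_2 = 1; y_2 = 7; z_2 = 5.5; w_2 = 1.5; d_2 = 1.5; x_3 = 10.5; y_3 = 9; z_3 = 5; h_3 = 5; y_4 = 11; z_4 = 2.5; r_4 = 1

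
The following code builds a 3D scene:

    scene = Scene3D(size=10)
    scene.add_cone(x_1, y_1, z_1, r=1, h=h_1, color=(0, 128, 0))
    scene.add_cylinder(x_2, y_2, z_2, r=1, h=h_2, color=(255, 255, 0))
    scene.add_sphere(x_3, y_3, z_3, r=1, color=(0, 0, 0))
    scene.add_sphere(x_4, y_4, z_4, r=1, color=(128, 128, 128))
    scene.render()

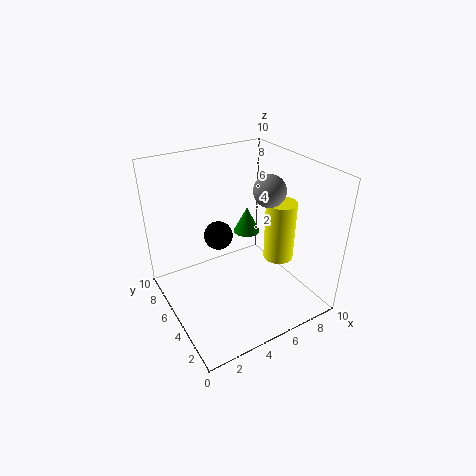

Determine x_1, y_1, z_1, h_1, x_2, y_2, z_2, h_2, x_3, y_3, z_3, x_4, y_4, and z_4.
x_1 = 7
y_1 = 7
z_1 = 4
h_1 = 2
x_2 = 7
y_2 = 3
z_2 = 4
h_2 = 4
x_3 = 4
y_3 = 6
z_3 = 5
x_4 = 6
y_4 = 3
z_4 = 9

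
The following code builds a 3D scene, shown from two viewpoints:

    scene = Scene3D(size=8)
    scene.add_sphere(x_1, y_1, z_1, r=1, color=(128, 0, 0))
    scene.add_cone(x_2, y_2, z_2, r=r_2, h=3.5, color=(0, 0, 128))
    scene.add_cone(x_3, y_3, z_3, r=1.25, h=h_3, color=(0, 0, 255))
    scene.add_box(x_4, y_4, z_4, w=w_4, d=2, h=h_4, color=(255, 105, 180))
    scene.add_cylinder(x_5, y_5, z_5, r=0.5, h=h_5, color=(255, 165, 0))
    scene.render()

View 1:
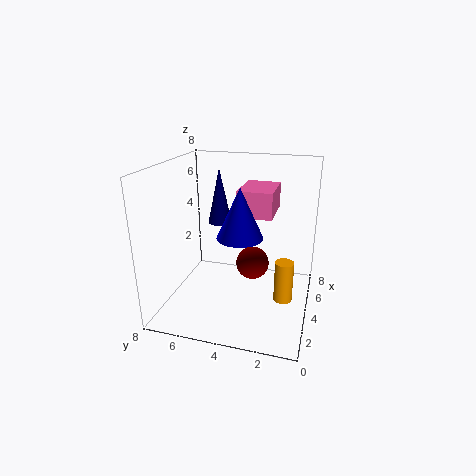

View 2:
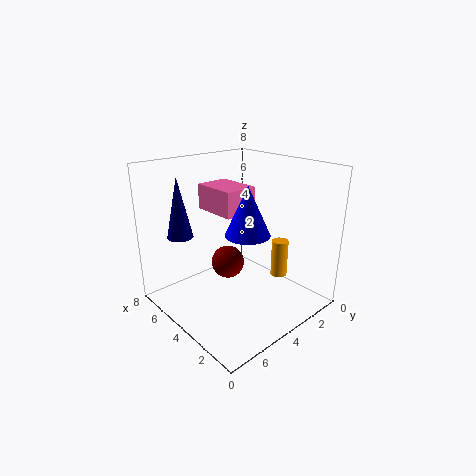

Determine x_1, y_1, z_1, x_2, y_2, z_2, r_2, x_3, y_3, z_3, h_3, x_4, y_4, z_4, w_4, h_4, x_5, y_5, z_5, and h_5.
x_1 = 5.5
y_1 = 3.5
z_1 = 1.75
x_2 = 6.75
y_2 = 6
z_2 = 3.75
r_2 = 0.75
x_3 = 3.5
y_3 = 3.75
z_3 = 4.25
h_3 = 2.75
x_4 = 4.5
y_4 = 2.25
z_4 = 5
w_4 = 2.75
h_4 = 1.5
x_5 = 3.25
y_5 = 1.25
z_5 = 1
h_5 = 2.25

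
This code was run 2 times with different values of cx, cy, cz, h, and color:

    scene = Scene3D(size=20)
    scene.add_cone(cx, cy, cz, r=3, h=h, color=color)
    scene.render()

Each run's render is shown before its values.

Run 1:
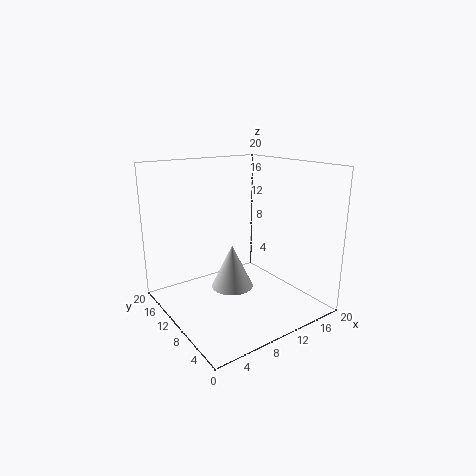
cx = 9.5, cy = 10.75, cz = 2.5, h = 6.25, color = 'lightgray'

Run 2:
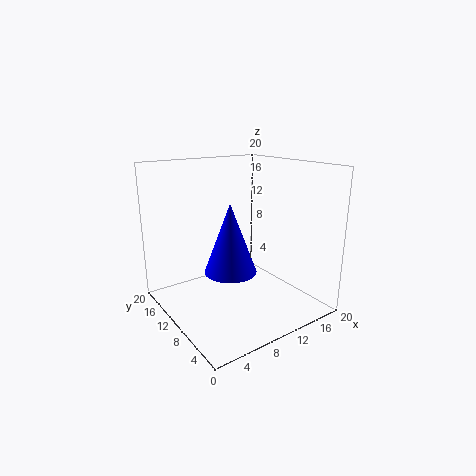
cx = 4.75, cy = 4, cz = 8.75, h = 8, color = 'blue'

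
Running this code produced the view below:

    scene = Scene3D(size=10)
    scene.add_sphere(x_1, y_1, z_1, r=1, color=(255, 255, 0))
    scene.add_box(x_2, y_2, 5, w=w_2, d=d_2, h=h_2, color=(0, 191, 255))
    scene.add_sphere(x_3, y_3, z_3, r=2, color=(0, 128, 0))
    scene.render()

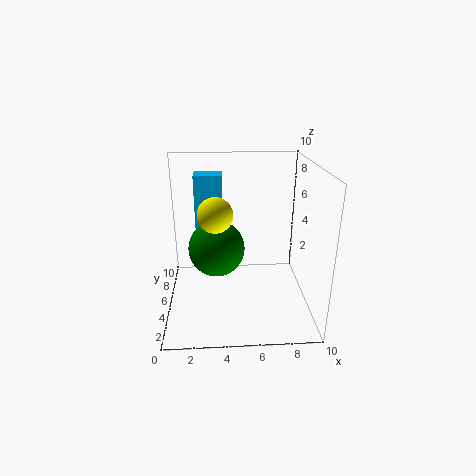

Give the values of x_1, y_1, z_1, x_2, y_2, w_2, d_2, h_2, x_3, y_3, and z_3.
x_1 = 3.5; y_1 = 1.5; z_1 = 8; x_2 = 2; y_2 = 6.5; w_2 = 2; d_2 = 1.5; h_2 = 4; x_3 = 3.5; y_3 = 5.5; z_3 = 4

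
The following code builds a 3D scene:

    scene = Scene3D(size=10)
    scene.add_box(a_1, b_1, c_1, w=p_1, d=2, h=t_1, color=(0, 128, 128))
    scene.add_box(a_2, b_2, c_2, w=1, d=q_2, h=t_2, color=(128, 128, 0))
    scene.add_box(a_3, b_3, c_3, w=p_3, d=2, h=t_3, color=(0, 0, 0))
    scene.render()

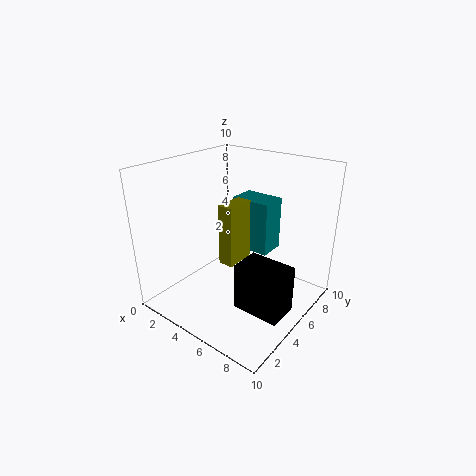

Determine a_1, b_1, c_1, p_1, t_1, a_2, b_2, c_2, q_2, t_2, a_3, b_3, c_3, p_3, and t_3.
a_1 = 3; b_1 = 7; c_1 = 3; p_1 = 3; t_1 = 4; a_2 = 5; b_2 = 3; c_2 = 4; q_2 = 2; t_2 = 4; a_3 = 7; b_3 = 2; c_3 = 2; p_3 = 3; t_3 = 3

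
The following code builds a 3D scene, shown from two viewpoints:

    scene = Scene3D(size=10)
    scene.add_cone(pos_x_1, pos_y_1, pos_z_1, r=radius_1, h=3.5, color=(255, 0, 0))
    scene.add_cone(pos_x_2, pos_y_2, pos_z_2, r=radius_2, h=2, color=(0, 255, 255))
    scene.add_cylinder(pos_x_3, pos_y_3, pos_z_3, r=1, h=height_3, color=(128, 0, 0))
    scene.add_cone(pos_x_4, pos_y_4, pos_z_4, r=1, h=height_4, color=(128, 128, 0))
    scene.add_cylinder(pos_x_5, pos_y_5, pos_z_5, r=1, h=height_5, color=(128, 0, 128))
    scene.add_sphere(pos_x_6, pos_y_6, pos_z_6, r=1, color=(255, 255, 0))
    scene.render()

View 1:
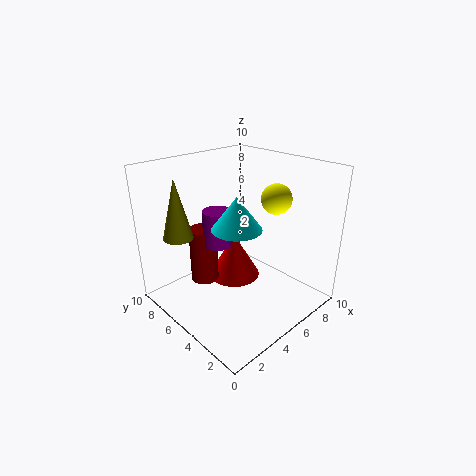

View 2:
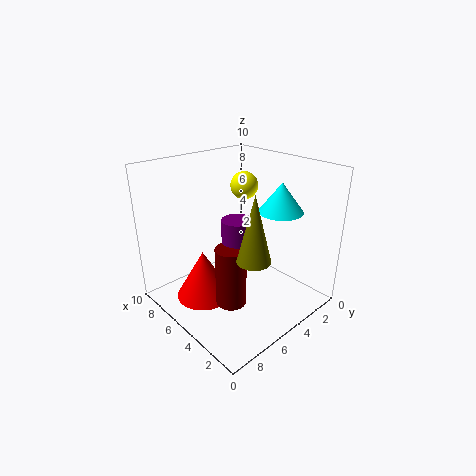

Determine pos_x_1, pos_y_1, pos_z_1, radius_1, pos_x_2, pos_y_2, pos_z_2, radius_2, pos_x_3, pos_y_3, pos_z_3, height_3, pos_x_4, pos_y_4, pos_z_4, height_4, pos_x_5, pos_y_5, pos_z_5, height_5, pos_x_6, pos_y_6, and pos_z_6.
pos_x_1 = 6.5
pos_y_1 = 7
pos_z_1 = 0.5
radius_1 = 2
pos_x_2 = 3
pos_y_2 = 3
pos_z_2 = 7
radius_2 = 1.5
pos_x_3 = 3.5
pos_y_3 = 7
pos_z_3 = 1.5
height_3 = 4
pos_x_4 = 1.5
pos_y_4 = 7
pos_z_4 = 5.5
height_4 = 4
pos_x_5 = 4
pos_y_5 = 6
pos_z_5 = 4.5
height_5 = 2.5
pos_x_6 = 6.5
pos_y_6 = 3
pos_z_6 = 8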